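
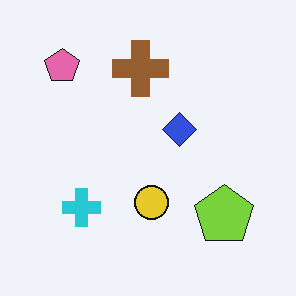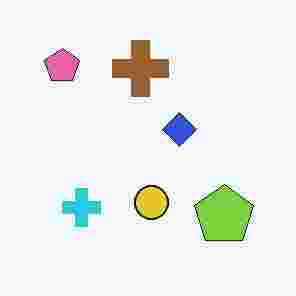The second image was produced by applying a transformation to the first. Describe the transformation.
It was degraded with heavy JPEG compression.

Blocky 8×8 compression artifacts appear around shape edges and the flat background shows ringing — characteristic JPEG degradation.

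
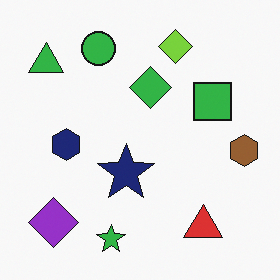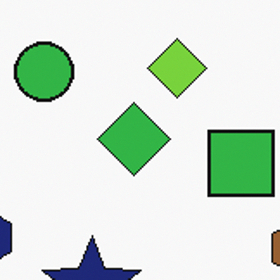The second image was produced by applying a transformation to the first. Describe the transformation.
The second image is the first cropped to a noticeably smaller region and rescaled.

The visible shapes are larger and the field of view is narrower; shapes near the original edges may be partly or wholly outside the frame — a crop-and-rescale.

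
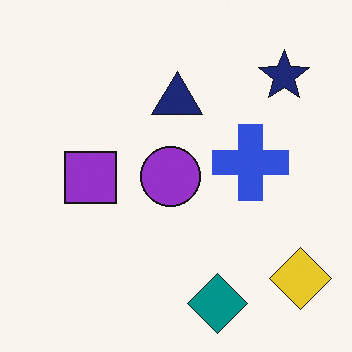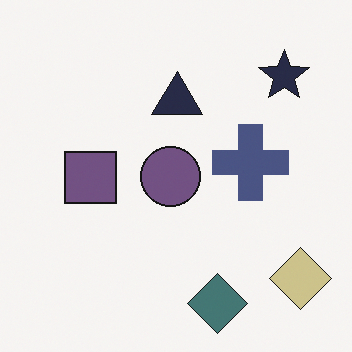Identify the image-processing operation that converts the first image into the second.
Made much more muted (saturation change).

All colors are more muted and greyish — a global saturation change.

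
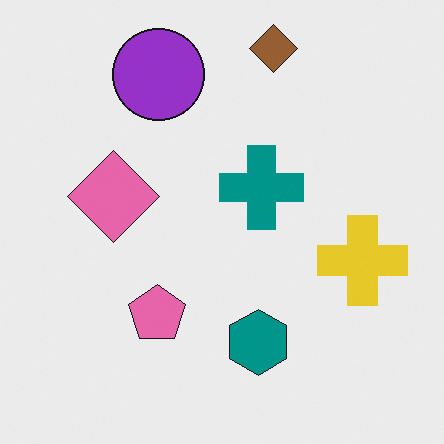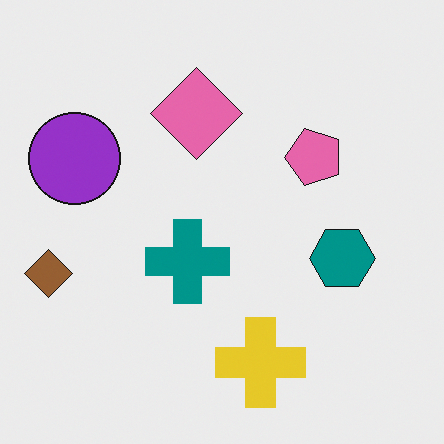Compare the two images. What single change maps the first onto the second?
The second image is the first transposed (reflected across the top-left ↔ bottom-right diagonal).

Shapes have swapped their row and column positions — what was in the top-right is now in the bottom-left — a diagonal reflection.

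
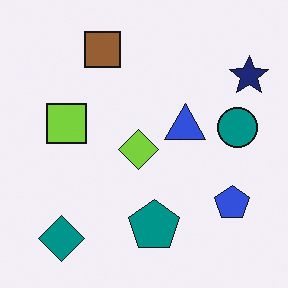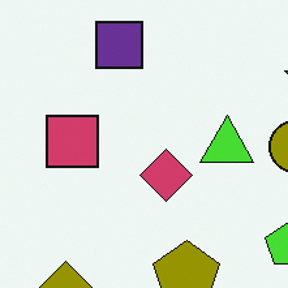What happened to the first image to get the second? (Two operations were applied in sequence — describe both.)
The second image is the first cropped slightly and scaled back up, then hue-shifted by a large amount.

The visible shapes are larger and the field of view is narrower; shapes near the original edges may be partly or wholly outside the frame — a crop-and-rescale. Every shape's color has rotated by the same amount around the hue wheel — a uniform hue shift.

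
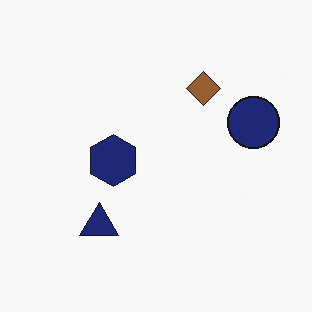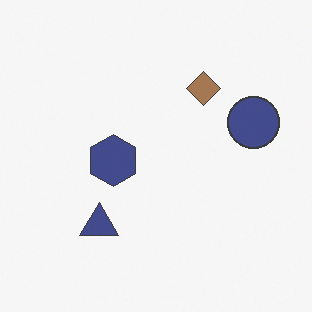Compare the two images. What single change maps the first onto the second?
Given slightly reduced contrast.

Tones are pushed toward mid-grey across the whole image — a global contrast change.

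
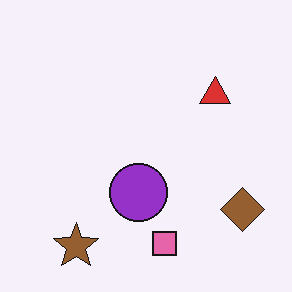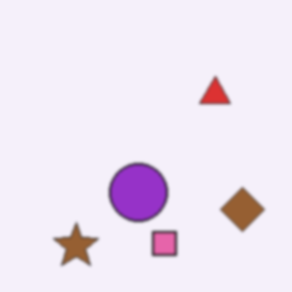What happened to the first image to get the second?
This is the original image given a subtle gaussian blur.

Shape edges and outlines are uniformly softened across the whole image.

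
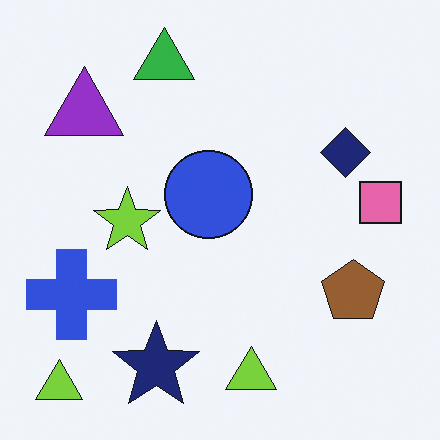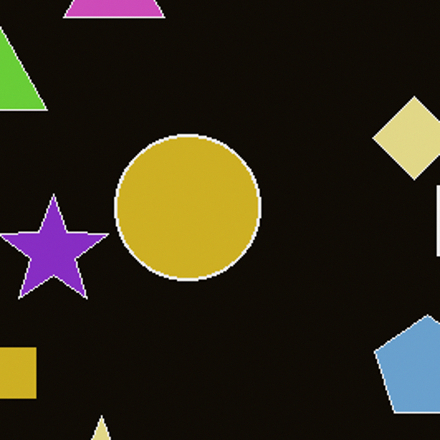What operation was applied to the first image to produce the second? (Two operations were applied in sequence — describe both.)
It was cropped to a noticeably smaller region and rescaled, then color-inverted (negative).

The visible shapes are larger and the field of view is narrower; shapes near the original edges may be partly or wholly outside the frame — a crop-and-rescale. The light background has become dark and every shape's color is its complement — a photographic negative.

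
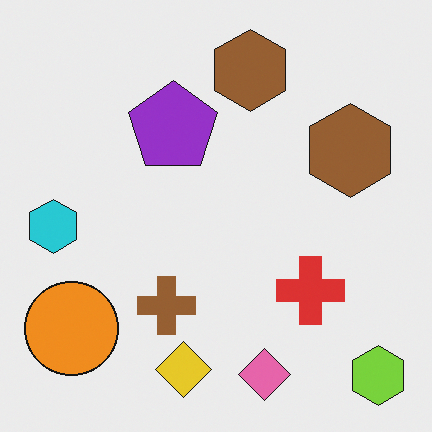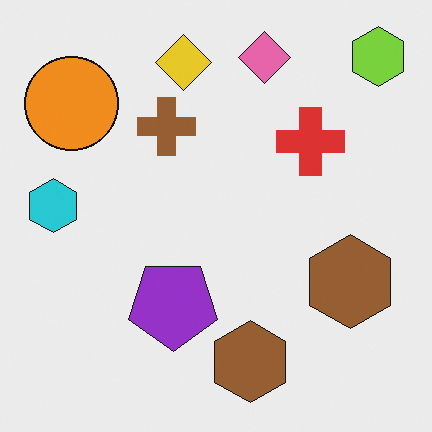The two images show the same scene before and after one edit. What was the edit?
It was flipped vertically (top ↔ bottom).

The lime hexagon is in the bottom-right of the first image and the top-right of the second — shapes on opposite sides of the horizontal midline have swapped in a mirror flip.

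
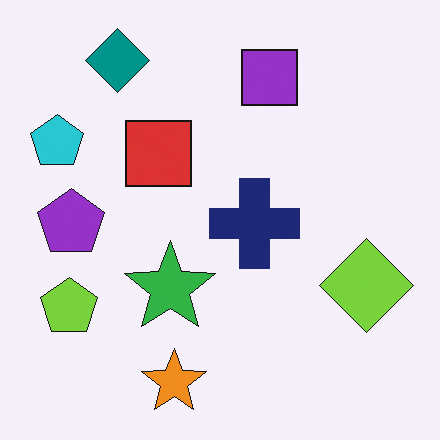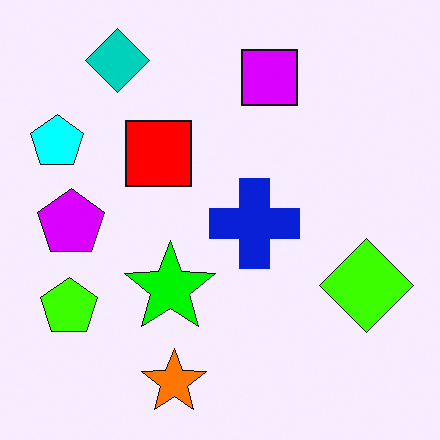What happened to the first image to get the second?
This is the original image heavily oversaturated.

All colors are more vivid — a global saturation change.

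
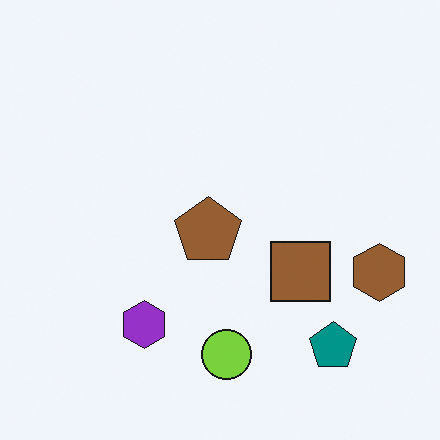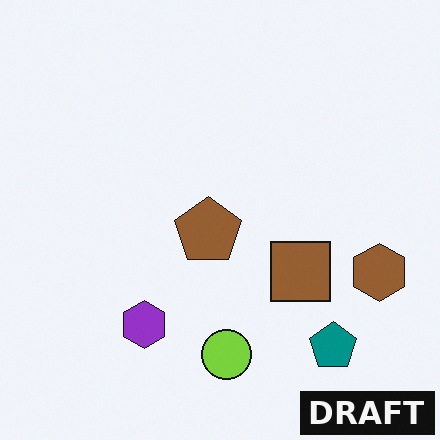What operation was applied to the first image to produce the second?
This is the original image watermarked with the text "DRAFT" in the lower-right corner.

A dark label reading "DRAFT" appears in the lower-right corner.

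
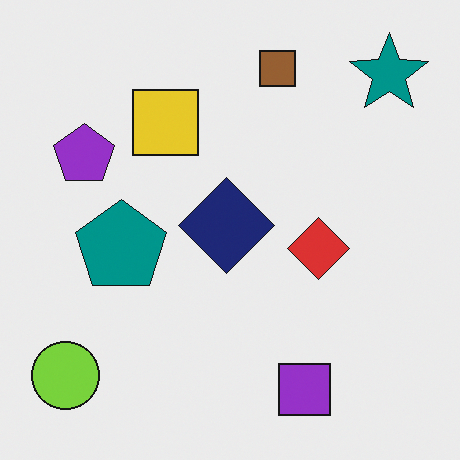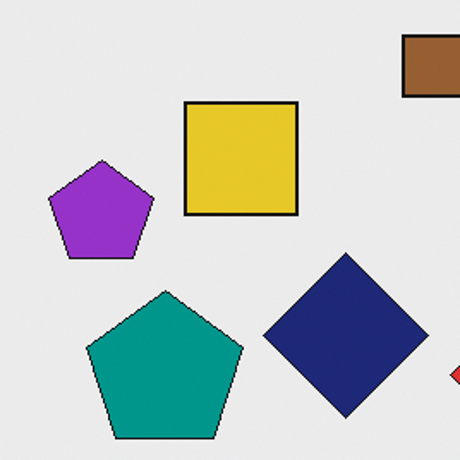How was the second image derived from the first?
It was cropped to a noticeably smaller region and rescaled.

The visible shapes are larger and the field of view is narrower; shapes near the original edges may be partly or wholly outside the frame — a crop-and-rescale.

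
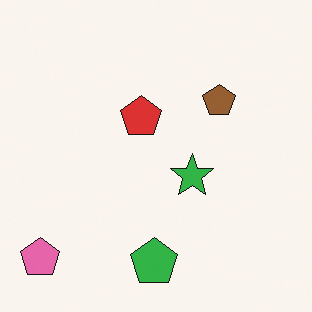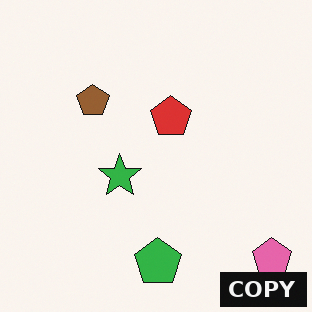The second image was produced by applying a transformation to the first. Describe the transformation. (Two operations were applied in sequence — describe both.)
Flipped horizontally (left ↔ right), then watermarked with the text "COPY" in the lower-right corner.

The pink pentagon is in the bottom-left of the first image and the bottom-right of the second — shapes on opposite sides of the vertical midline have swapped in a mirror flip. A dark label reading "COPY" appears in the lower-right corner.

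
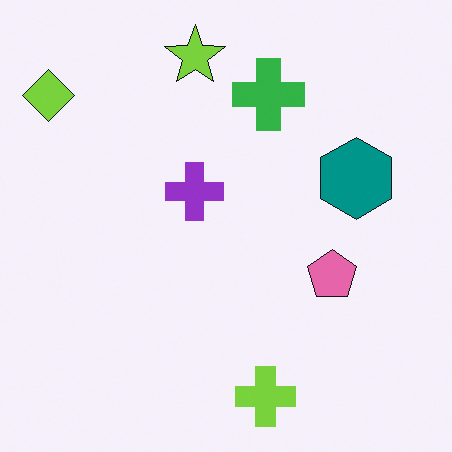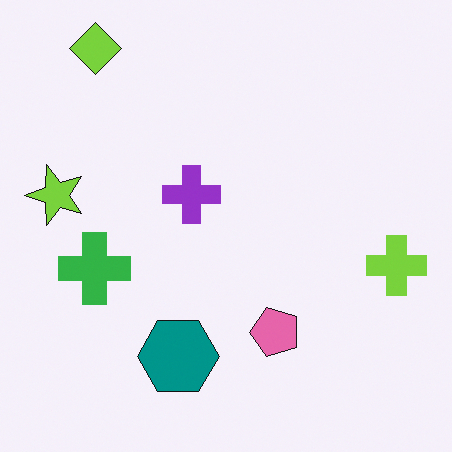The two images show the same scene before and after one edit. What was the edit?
It was transposed (reflected across the top-left ↔ bottom-right diagonal).

Shapes have swapped their row and column positions — what was in the top-right is now in the bottom-left — a diagonal reflection.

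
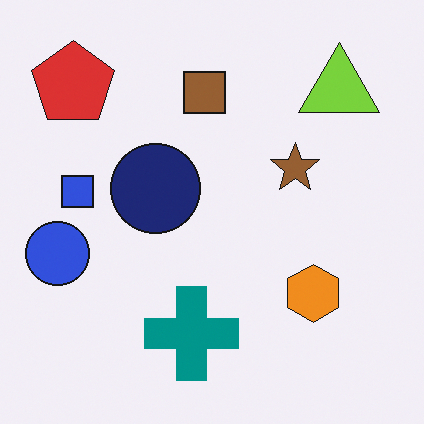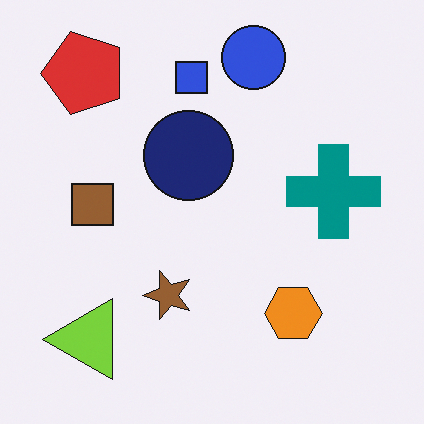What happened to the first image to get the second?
The transformation is: transposed (reflected across the top-left ↔ bottom-right diagonal).

Shapes have swapped their row and column positions — what was in the top-right is now in the bottom-left — a diagonal reflection.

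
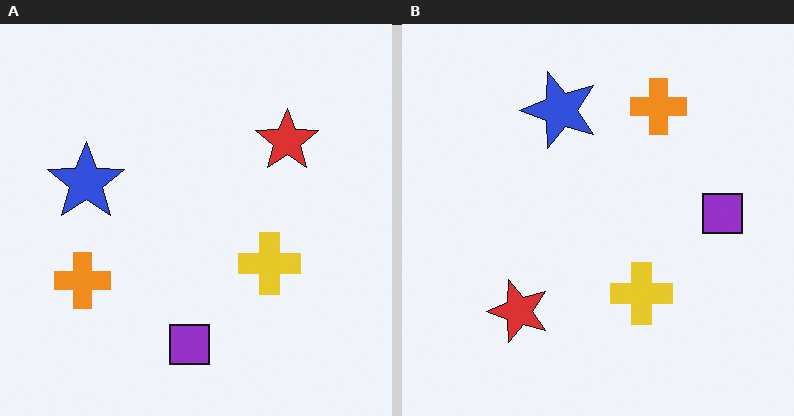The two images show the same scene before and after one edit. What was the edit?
Transposed (reflected across the top-left ↔ bottom-right diagonal).

Shapes have swapped their row and column positions — what was in the top-right is now in the bottom-left — a diagonal reflection.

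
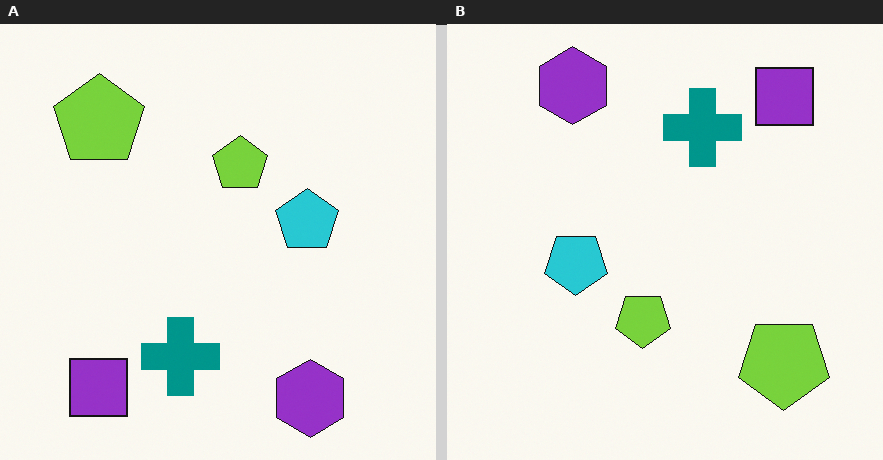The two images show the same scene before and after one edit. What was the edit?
The right (B) image is the left (A) rotated 180°.

The purple square sits in the bottom-left of the left (A) image and the top-right of the right (B) — consistent with a whole-image 180° rotation.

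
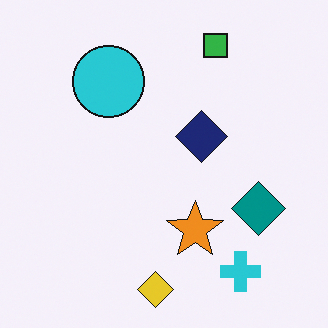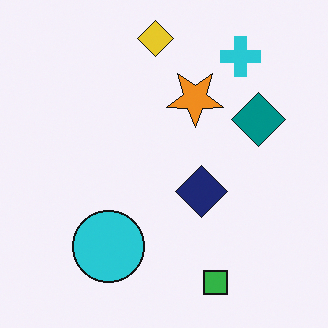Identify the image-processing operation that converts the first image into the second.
The second image is the first flipped vertically (top ↔ bottom).

The yellow diamond is in the bottom of the first image and the top of the second — shapes on opposite sides of the horizontal midline have swapped in a mirror flip.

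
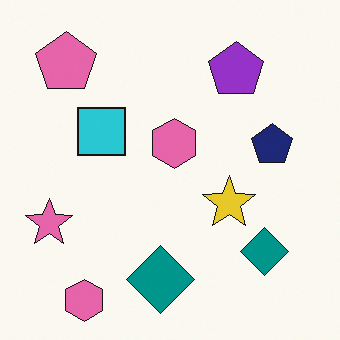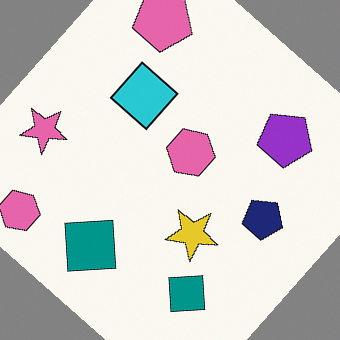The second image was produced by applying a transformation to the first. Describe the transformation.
The image was rotated clockwise by a large amount — several tens of degrees.

Every shape is tilted by the same angle and the image corners show triangular fill wedges — a whole-image rotation by a non-right angle.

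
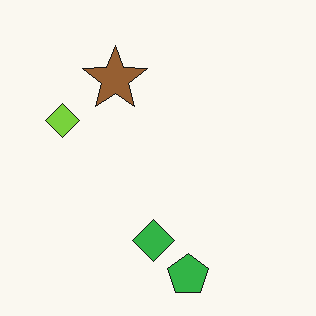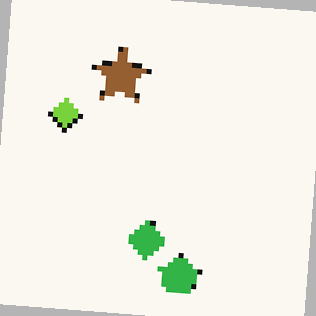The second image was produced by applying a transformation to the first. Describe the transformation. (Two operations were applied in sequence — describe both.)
This is the original image mildly pixelated, then rotated clockwise by a few degrees.

Shapes are reduced to large square blocks; fine edges and outlines are lost — a downscale-then-upscale (mosaic) effect. Every shape is tilted by the same angle and the image corners show triangular fill wedges — a whole-image rotation by a non-right angle.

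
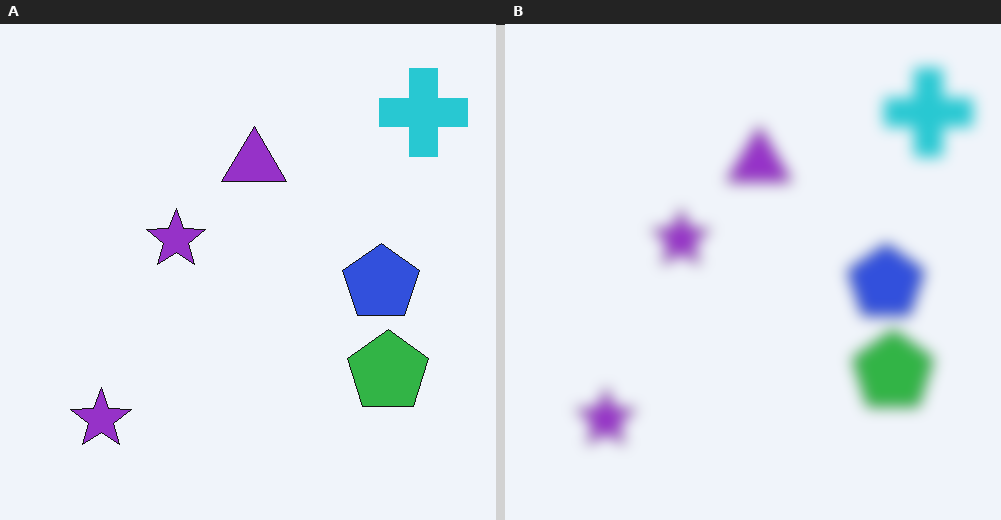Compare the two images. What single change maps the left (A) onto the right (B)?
It was strongly gaussian-blurred.

Shape edges and outlines are uniformly softened across the whole image.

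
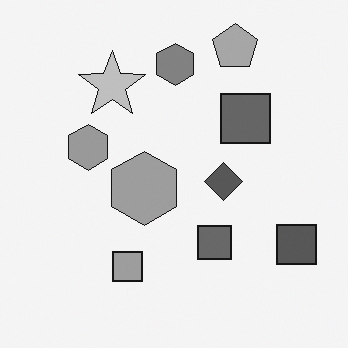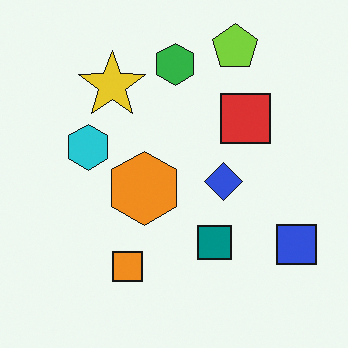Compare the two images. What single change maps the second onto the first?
The first image is the second converted to grayscale.

All color is removed — every shape is now a shade of grey.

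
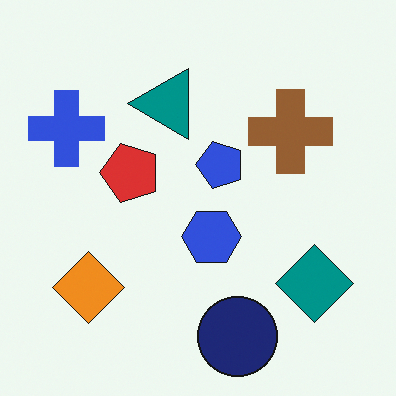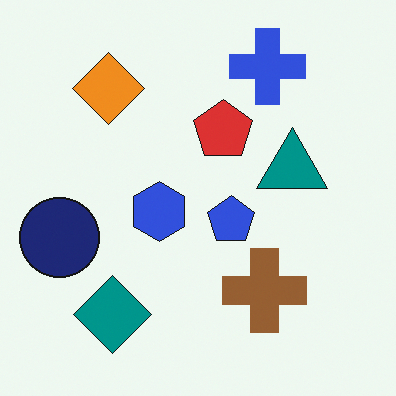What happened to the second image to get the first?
It was rotated 90° counter-clockwise.

The blue cross sits in the top-right of the second image and the top-left of the first — consistent with a whole-image 90° counter-clockwise rotation.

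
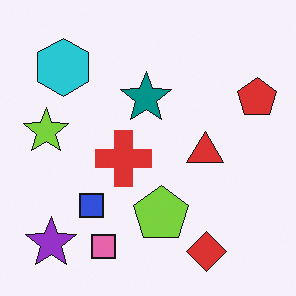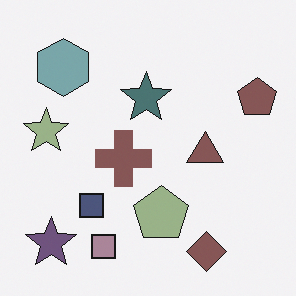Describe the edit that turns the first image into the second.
The transformation is: made much more muted (saturation change).

All colors are more muted and greyish — a global saturation change.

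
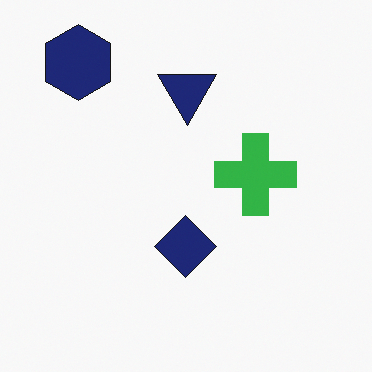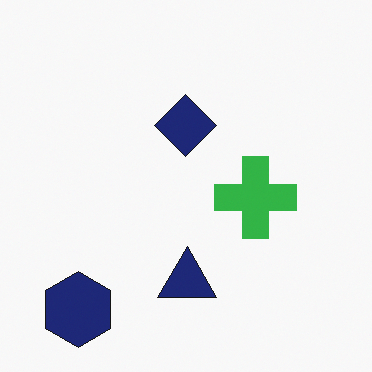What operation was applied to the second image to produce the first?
The transformation is: flipped vertically (top ↔ bottom).

The navy hexagon is in the bottom-left of the second image and the top-left of the first — shapes on opposite sides of the horizontal midline have swapped in a mirror flip.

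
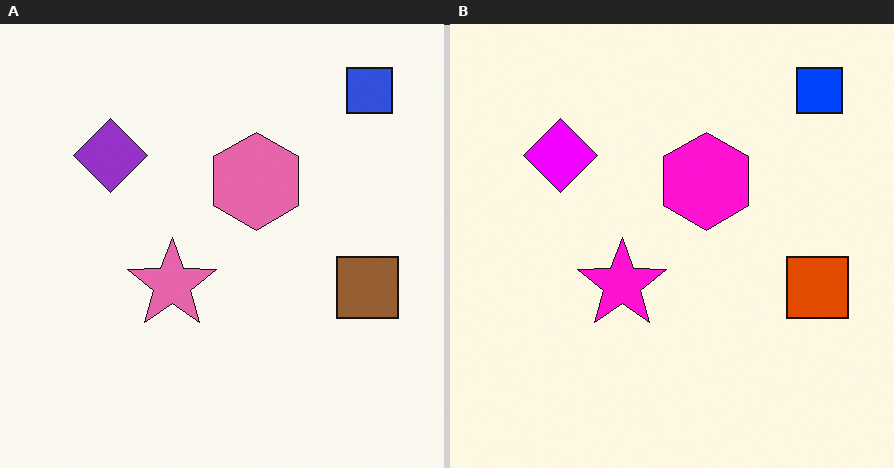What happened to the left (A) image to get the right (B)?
Made much more vivid (saturation change).

All colors are more vivid — a global saturation change.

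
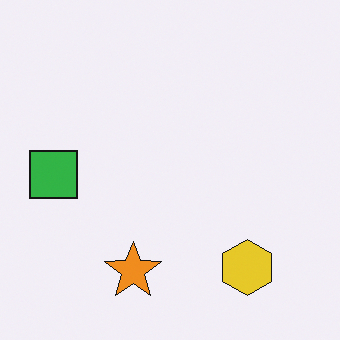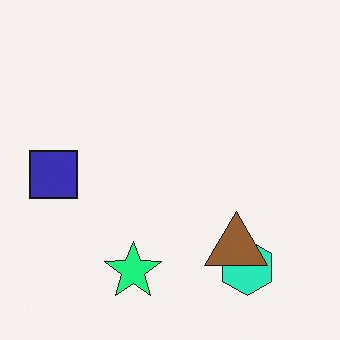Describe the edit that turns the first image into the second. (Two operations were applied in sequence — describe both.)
Hue-shifted noticeably, then overlaid with an additional brown triangle.

Every shape's color has rotated by the same amount around the hue wheel — a uniform hue shift. A brown triangle appears in the second image that is absent from the first.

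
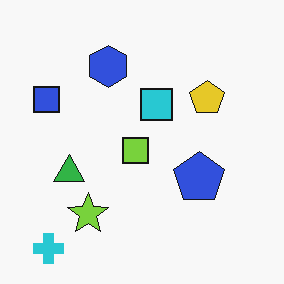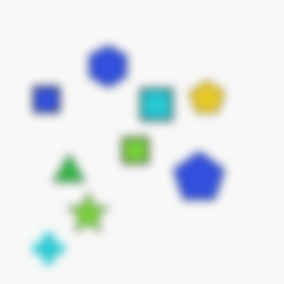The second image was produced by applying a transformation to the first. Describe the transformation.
The image was noticeably gaussian-blurred.

Shape edges and outlines are uniformly softened across the whole image.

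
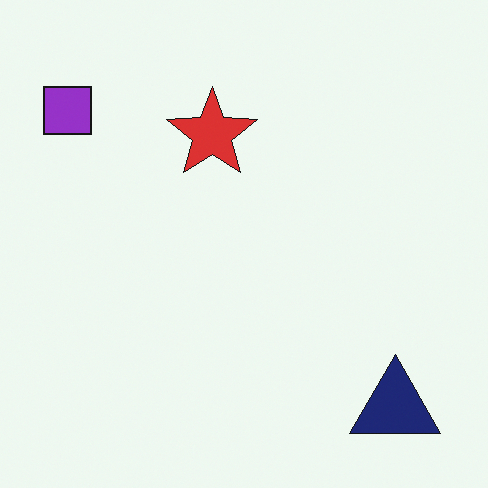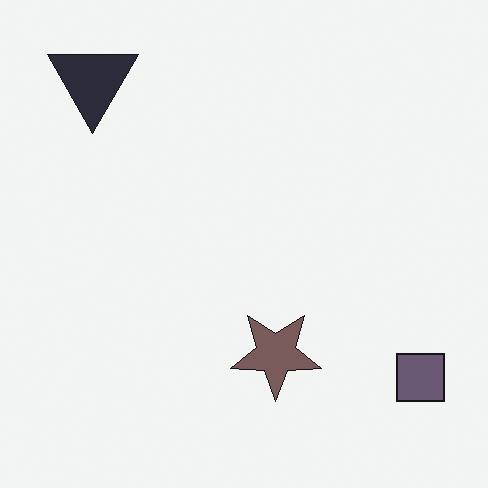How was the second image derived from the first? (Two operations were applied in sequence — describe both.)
The transformation is: made much more muted (saturation change), then rotated 180°.

All colors are more muted and greyish — a global saturation change. The navy triangle sits in the bottom-right of the first image and the top-left of the second — consistent with a whole-image 180° rotation.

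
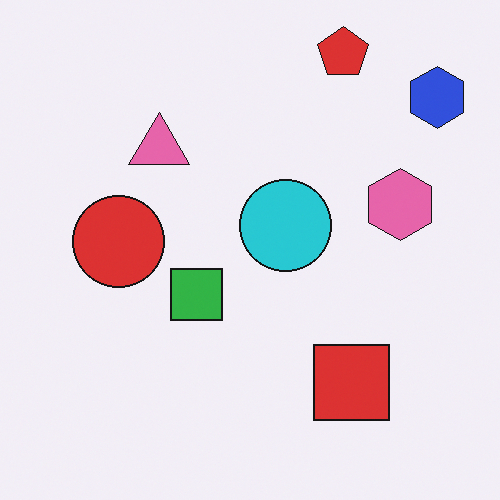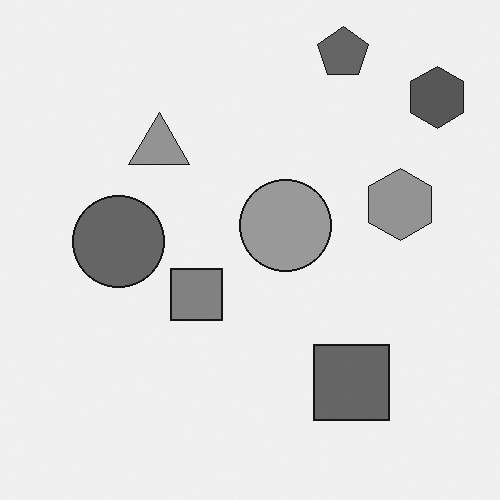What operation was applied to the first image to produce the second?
The second image is the first converted to grayscale.

All color is removed — every shape is now a shade of grey.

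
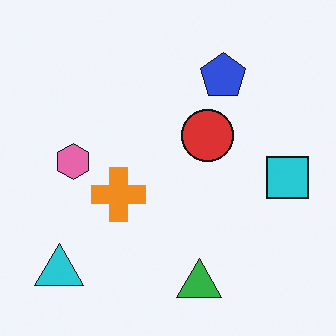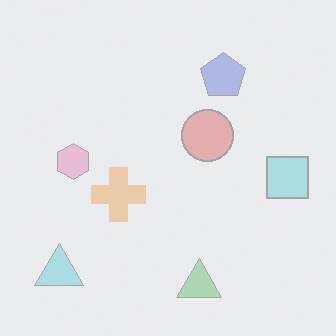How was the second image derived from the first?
It was given much lower contrast.

Tones are pushed toward mid-grey across the whole image — a global contrast change.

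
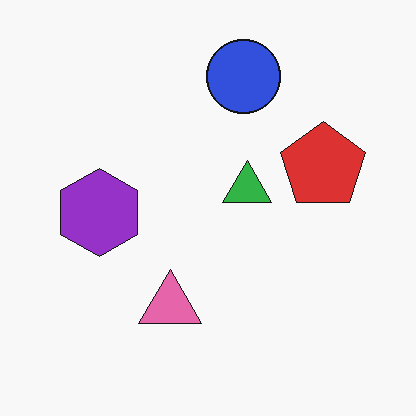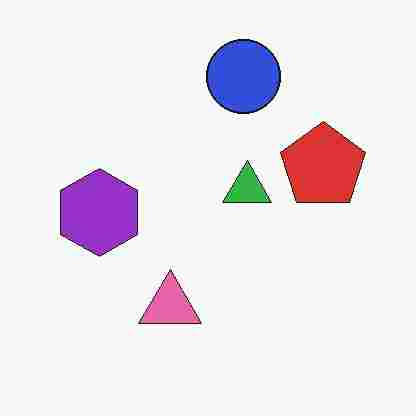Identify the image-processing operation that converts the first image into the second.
The image was degraded with heavy JPEG compression.

Blocky 8×8 compression artifacts appear around shape edges and the flat background shows ringing — characteristic JPEG degradation.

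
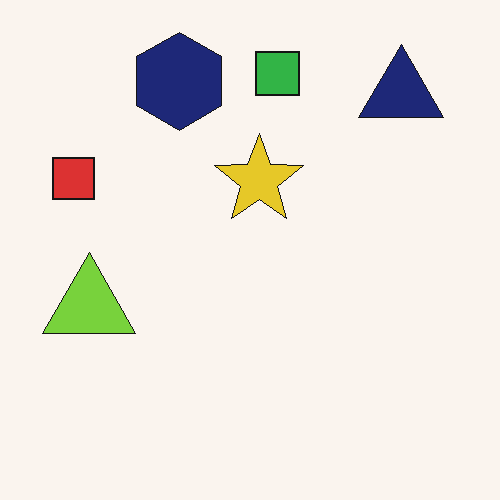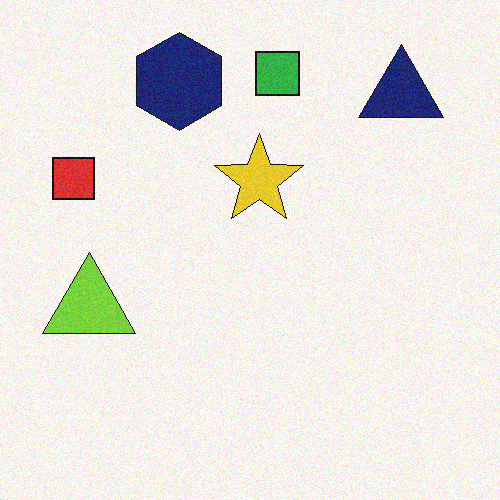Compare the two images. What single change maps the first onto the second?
This is the original image degraded with a light layer of grain.

Random speckle covers the whole image, including the flat background.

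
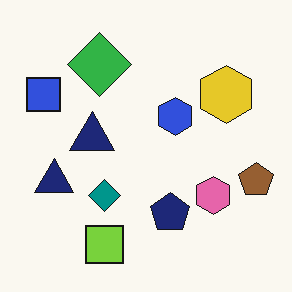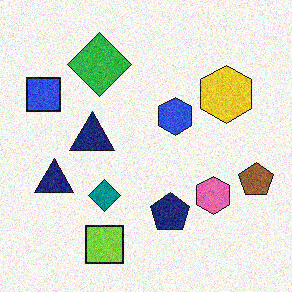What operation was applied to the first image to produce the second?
Degraded with visible gaussian noise.

Random speckle covers the whole image, including the flat background.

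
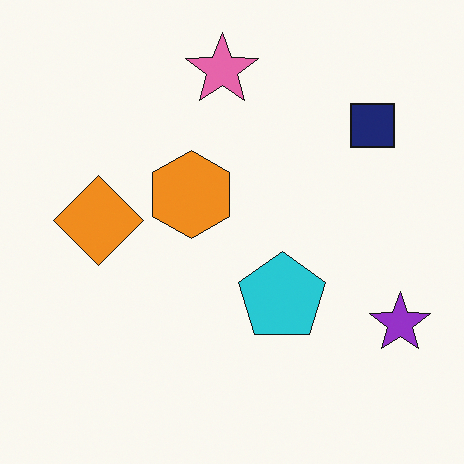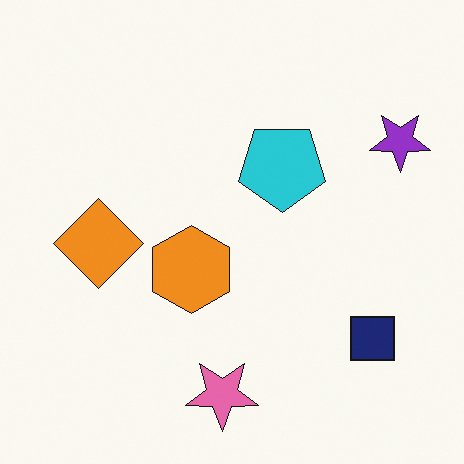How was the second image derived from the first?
The image was flipped vertically (top ↔ bottom).

The pink star is in the top of the first image and the bottom of the second — shapes on opposite sides of the horizontal midline have swapped in a mirror flip.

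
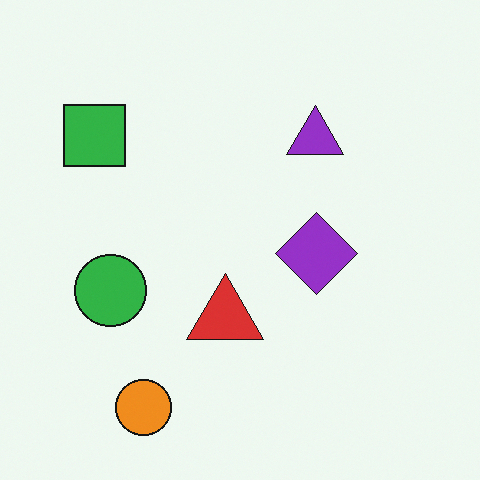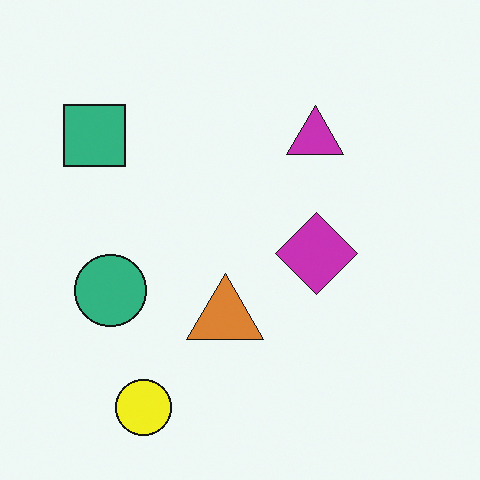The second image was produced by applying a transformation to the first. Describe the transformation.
It was hue-shifted slightly.

Every shape's color has rotated by the same amount around the hue wheel — a uniform hue shift.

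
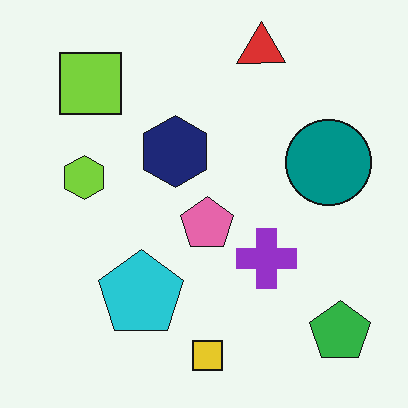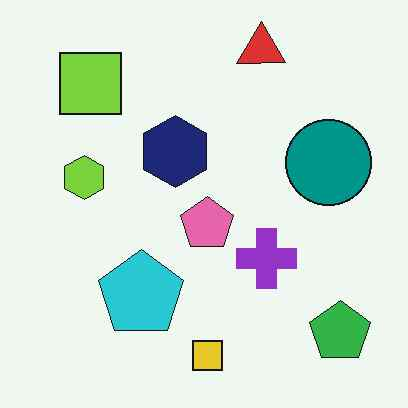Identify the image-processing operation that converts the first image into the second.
The image was given moderate JPEG compression.

Blocky 8×8 compression artifacts appear around shape edges and the flat background shows ringing — characteristic JPEG degradation.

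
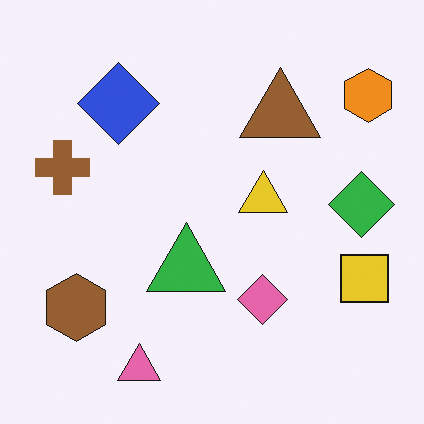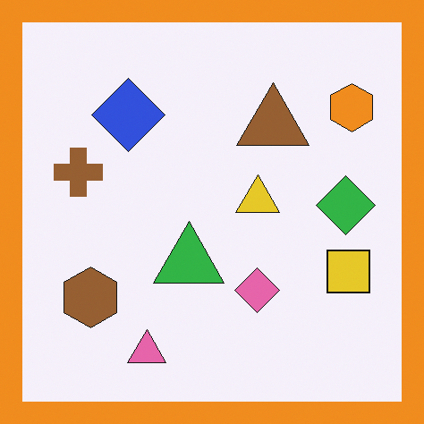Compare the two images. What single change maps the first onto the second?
The transformation is: framed with a orange border.

A solid orange frame runs around the edge of the second image, with the content slightly shrunk inside it.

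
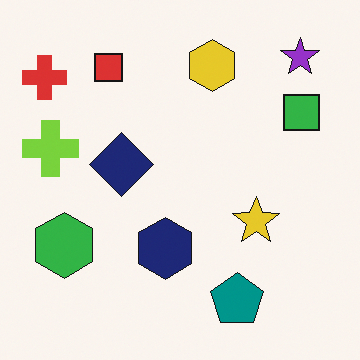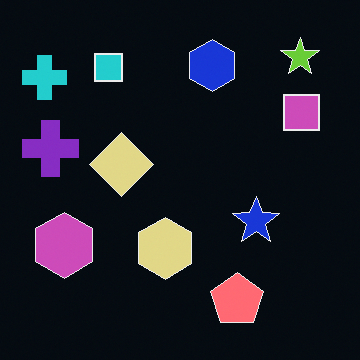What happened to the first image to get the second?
The transformation is: color-inverted (negative).

The light background has become dark and every shape's color is its complement — a photographic negative.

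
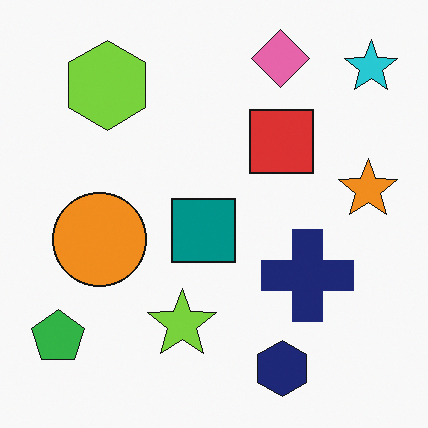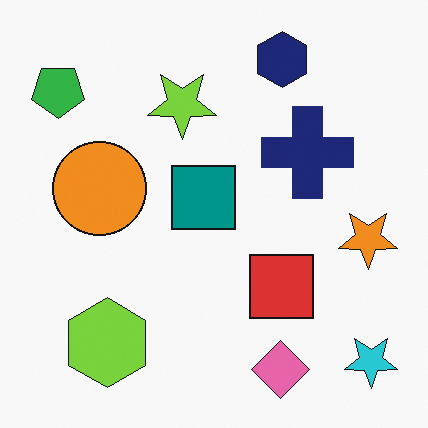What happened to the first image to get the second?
It was flipped vertically (top ↔ bottom).

The pink diamond is in the top of the first image and the bottom of the second — shapes on opposite sides of the horizontal midline have swapped in a mirror flip.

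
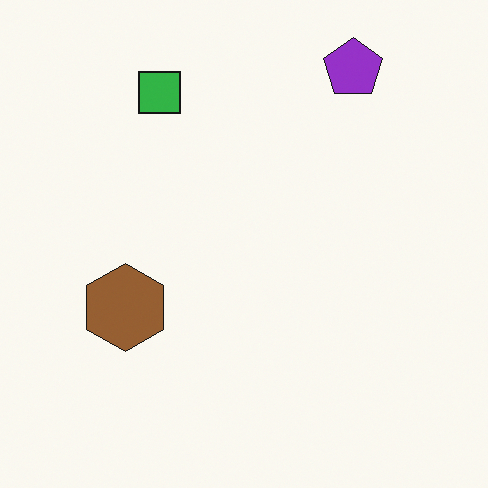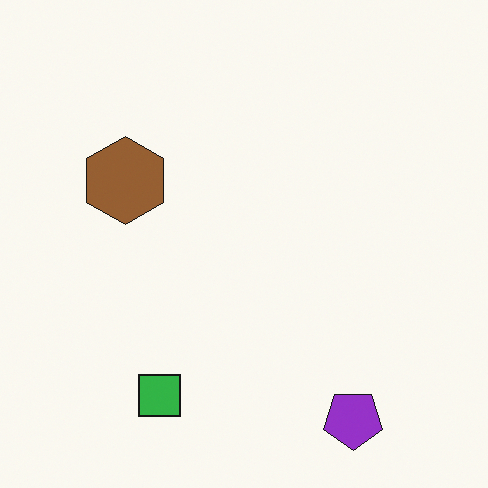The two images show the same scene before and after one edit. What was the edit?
Flipped vertically (top ↔ bottom).

The purple pentagon is in the top-right of the first image and the bottom-right of the second — shapes on opposite sides of the horizontal midline have swapped in a mirror flip.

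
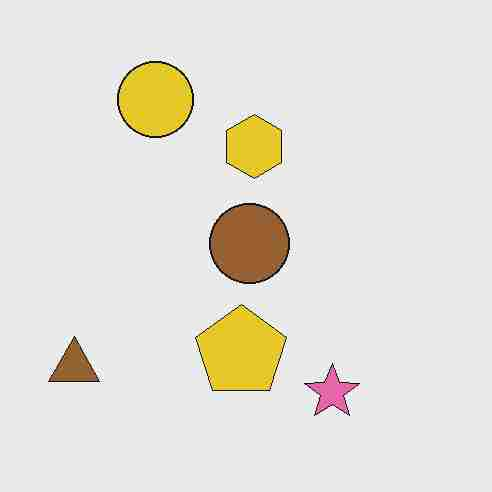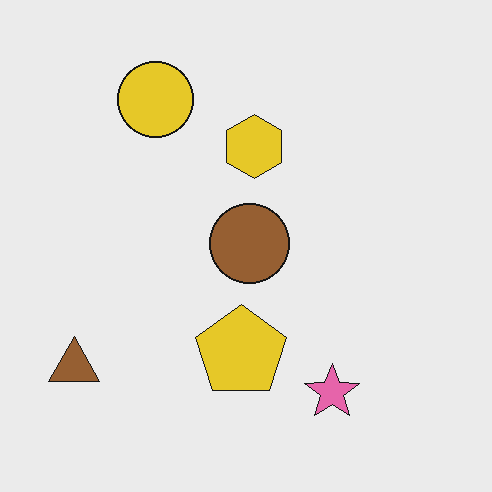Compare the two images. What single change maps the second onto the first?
It was degraded with heavy JPEG compression.

Blocky 8×8 compression artifacts appear around shape edges and the flat background shows ringing — characteristic JPEG degradation.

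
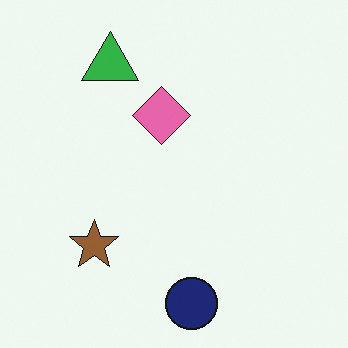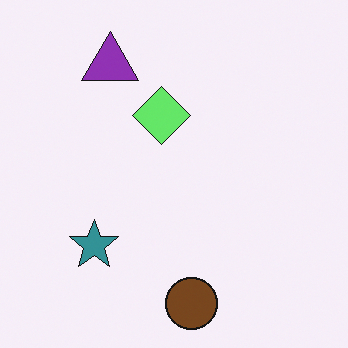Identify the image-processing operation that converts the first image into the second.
This is the original image hue-shifted noticeably.

Every shape's color has rotated by the same amount around the hue wheel — a uniform hue shift.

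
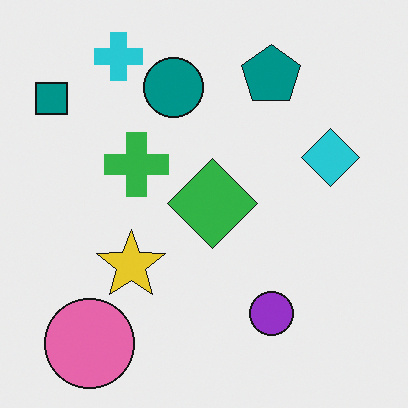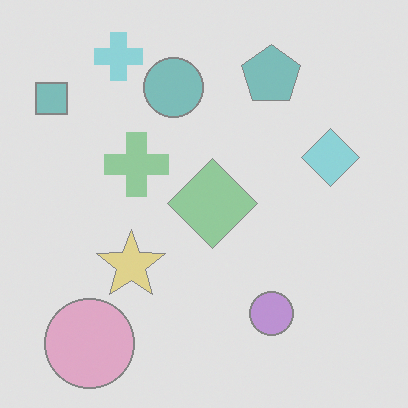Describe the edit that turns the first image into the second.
It was washed out (contrast reduced).

Tones are pushed toward mid-grey across the whole image — a global contrast change.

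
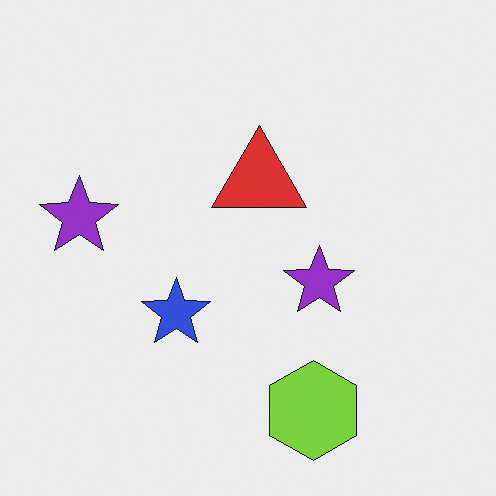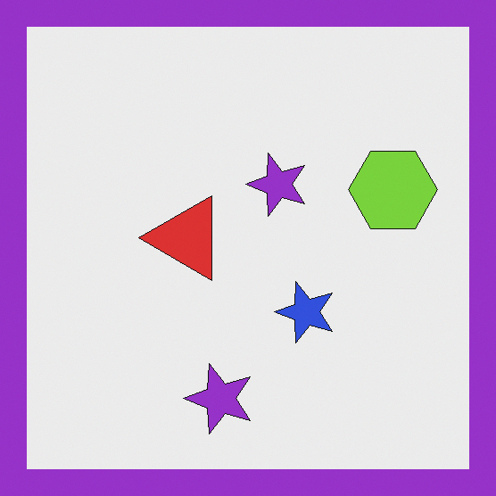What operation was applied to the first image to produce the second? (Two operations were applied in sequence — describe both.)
Rotated 90° counter-clockwise, then framed with a purple border.

The lime hexagon sits in the bottom of the first image and the right of the second — consistent with a whole-image 90° counter-clockwise rotation. A solid purple frame runs around the edge of the second image, with the content slightly shrunk inside it.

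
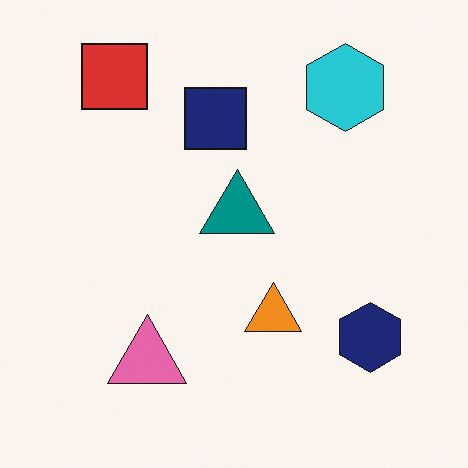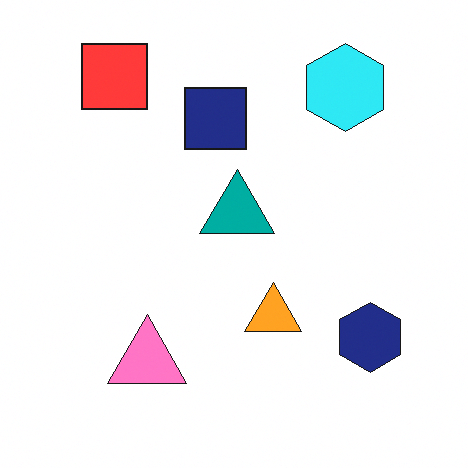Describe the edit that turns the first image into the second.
Brightened a little.

Every pixel — background and shapes alike — is uniformly brightened.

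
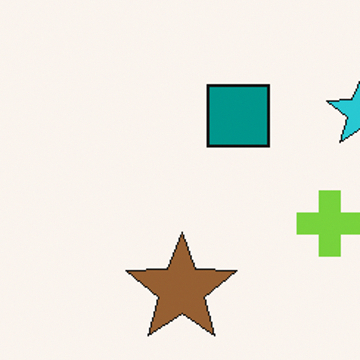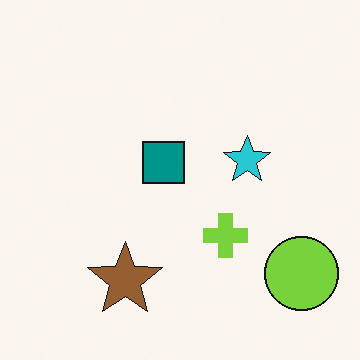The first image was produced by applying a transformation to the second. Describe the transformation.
The image was cropped slightly and scaled back up.

The visible shapes are larger and the field of view is narrower; shapes near the original edges may be partly or wholly outside the frame — a crop-and-rescale.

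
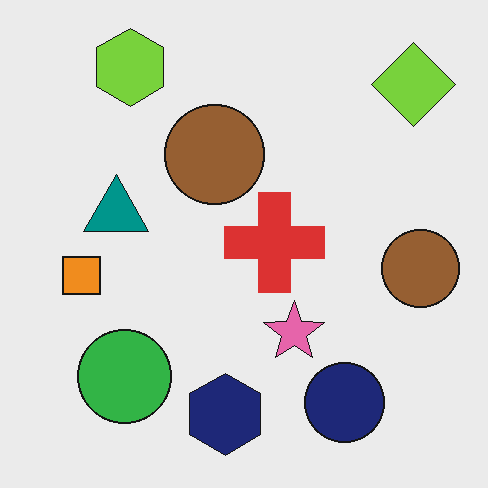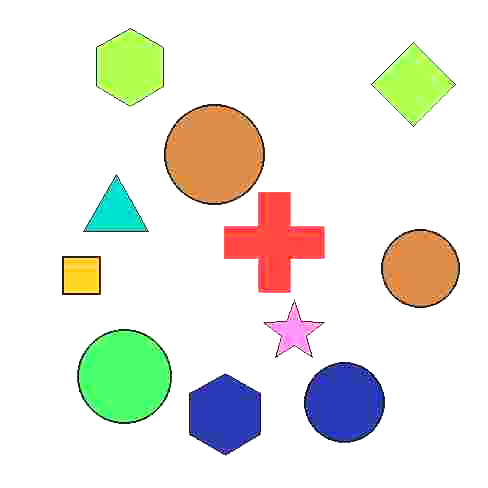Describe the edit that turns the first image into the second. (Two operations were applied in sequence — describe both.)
The transformation is: degraded with heavy JPEG compression, then noticeably brightened.

Blocky 8×8 compression artifacts appear around shape edges and the flat background shows ringing — characteristic JPEG degradation. Every pixel — background and shapes alike — is uniformly brightened.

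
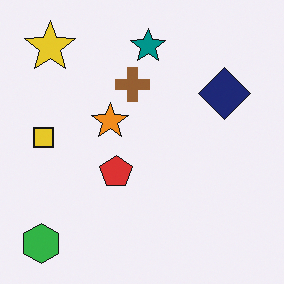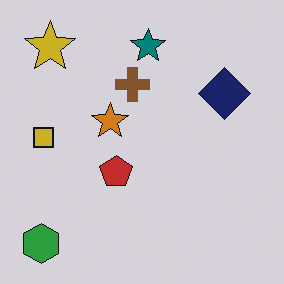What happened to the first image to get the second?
This is the original image darkened a little.

Every pixel — background and shapes alike — is uniformly darkened.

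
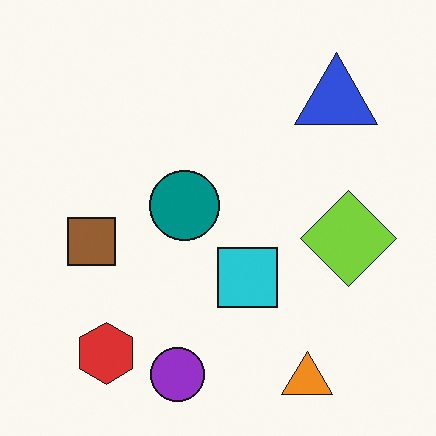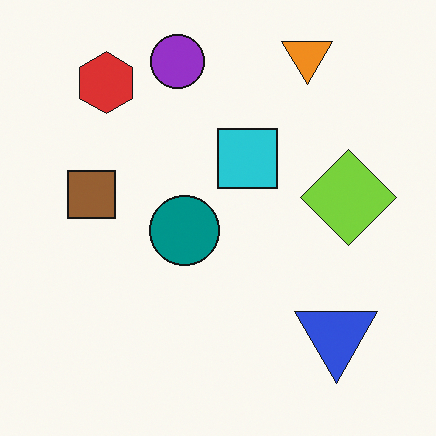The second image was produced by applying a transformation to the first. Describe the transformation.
The image was flipped vertically (top ↔ bottom).

The orange triangle is in the bottom-right of the first image and the top-right of the second — shapes on opposite sides of the horizontal midline have swapped in a mirror flip.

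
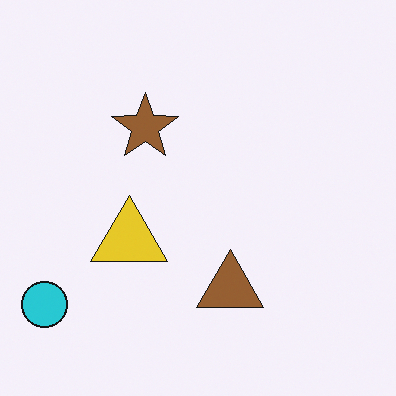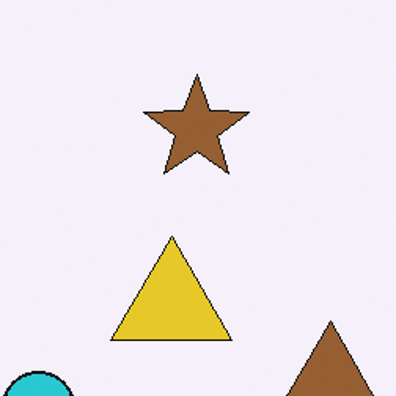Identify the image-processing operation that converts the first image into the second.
The image was cropped to a modestly smaller region and rescaled.

The visible shapes are larger and the field of view is narrower; shapes near the original edges may be partly or wholly outside the frame — a crop-and-rescale.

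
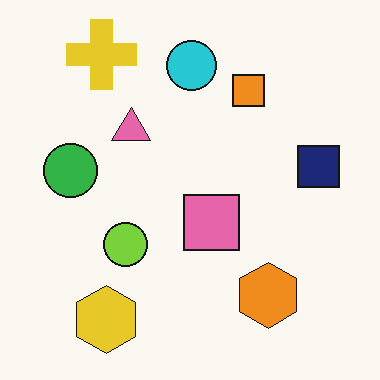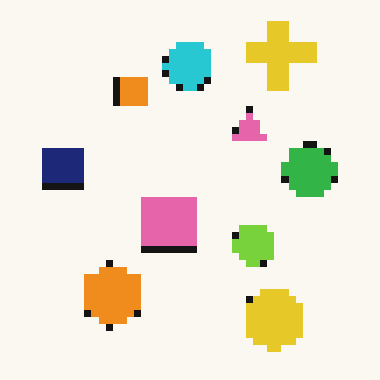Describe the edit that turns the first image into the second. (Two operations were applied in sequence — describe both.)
Flipped horizontally (left ↔ right), then moderately pixelated.

The navy square is in the right of the first image and the left of the second — shapes on opposite sides of the vertical midline have swapped in a mirror flip. Shapes are reduced to large square blocks; fine edges and outlines are lost — a downscale-then-upscale (mosaic) effect.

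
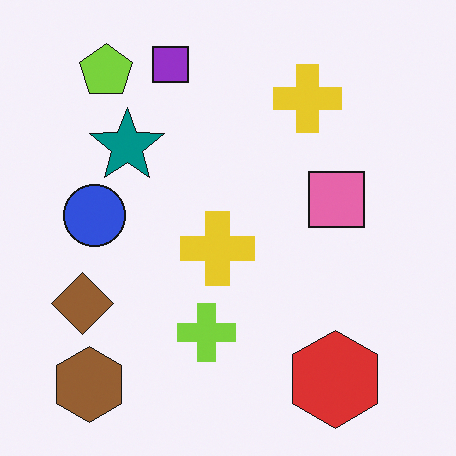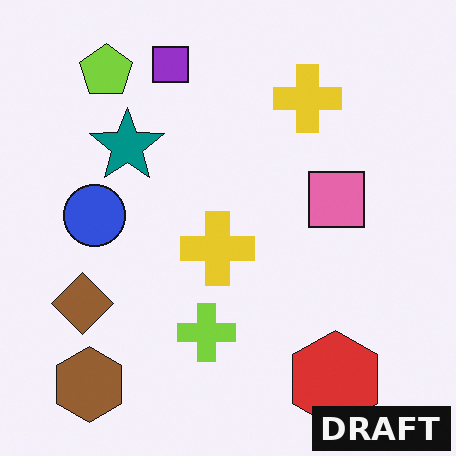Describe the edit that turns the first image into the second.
This is the original image watermarked with the text "DRAFT" in the lower-right corner.

A dark label reading "DRAFT" appears in the lower-right corner.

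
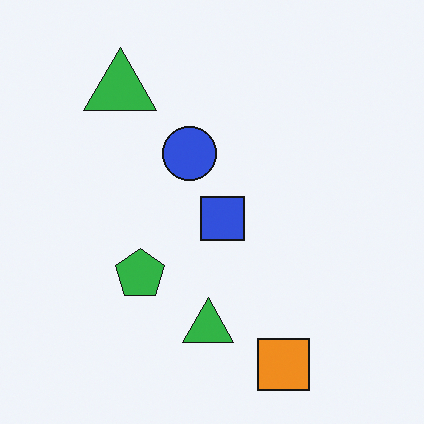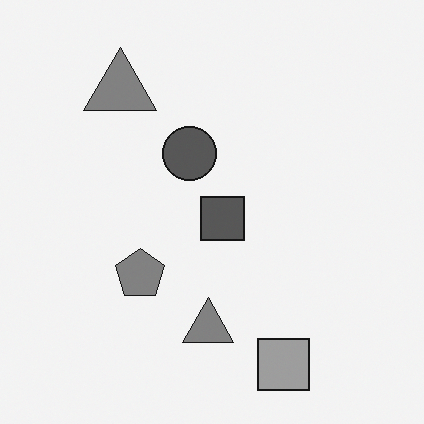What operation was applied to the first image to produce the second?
The second image is the first converted to grayscale.

All color is removed — every shape is now a shade of grey.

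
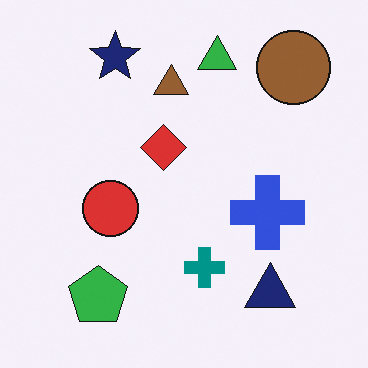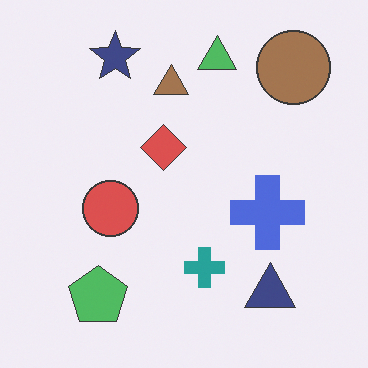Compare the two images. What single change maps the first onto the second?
It was given slightly reduced contrast.

Tones are pushed toward mid-grey across the whole image — a global contrast change.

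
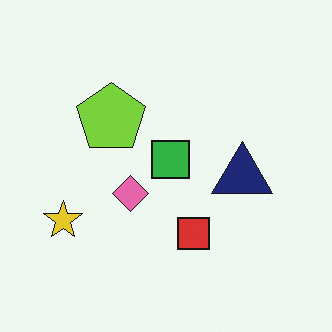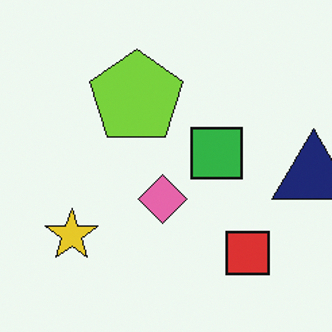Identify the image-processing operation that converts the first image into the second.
The image was cropped to a modestly smaller region and rescaled.

The visible shapes are larger and the field of view is narrower; shapes near the original edges may be partly or wholly outside the frame — a crop-and-rescale.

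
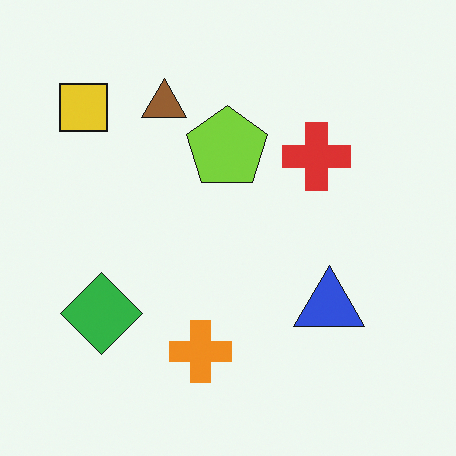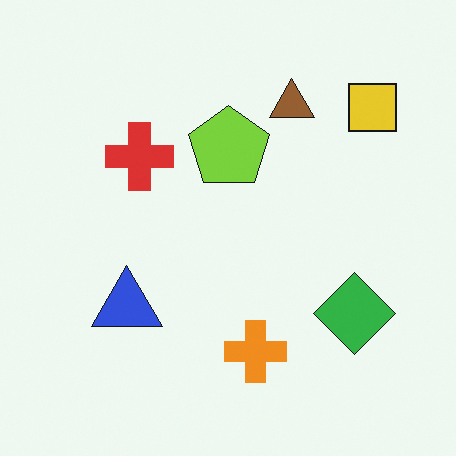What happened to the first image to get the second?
This is the original image flipped horizontally (left ↔ right).

The yellow square is in the top-left of the first image and the top-right of the second — shapes on opposite sides of the vertical midline have swapped in a mirror flip.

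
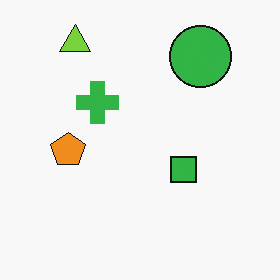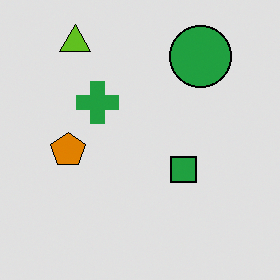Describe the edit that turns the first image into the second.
Moderately posterized.

Each flat color has snapped to a coarser quantized level — most visibly, the near-white background has dropped to a flat grey.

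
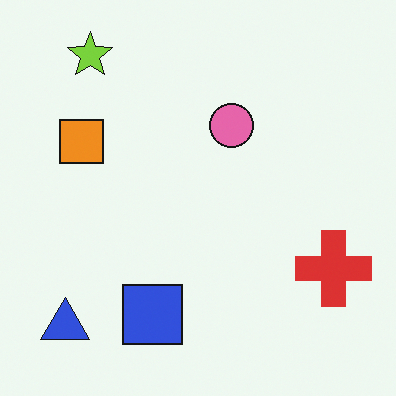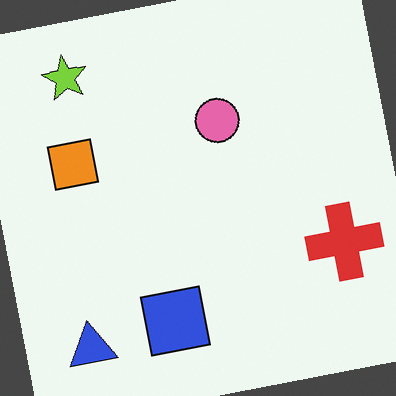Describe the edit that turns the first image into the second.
Rotated counter-clockwise by a few degrees.

Every shape is tilted by the same angle and the image corners show triangular fill wedges — a whole-image rotation by a non-right angle.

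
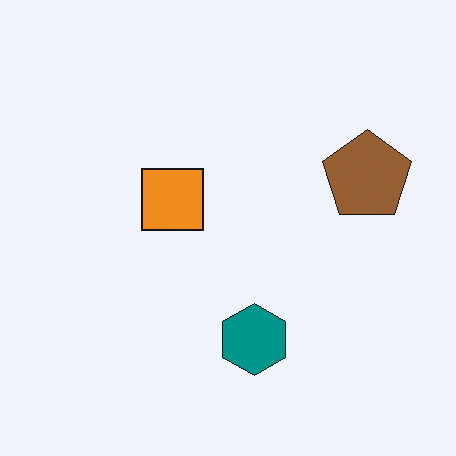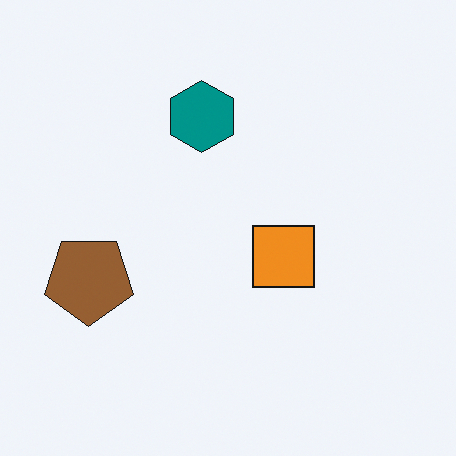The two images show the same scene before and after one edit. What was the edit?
This is the original image rotated 180°.

The brown pentagon sits in the right of the first image and the left of the second — consistent with a whole-image 180° rotation.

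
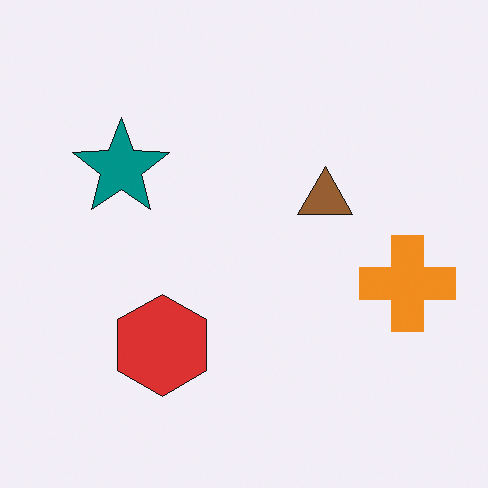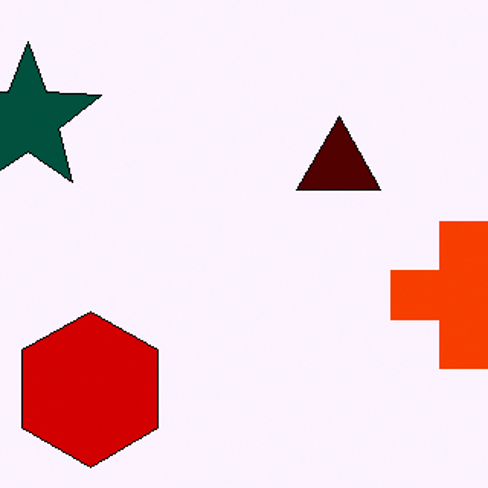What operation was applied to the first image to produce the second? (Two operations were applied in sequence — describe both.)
The second image is the first given much higher contrast, then cropped slightly and scaled back up.

Tones are pushed away from mid-grey across the whole image — a global contrast change. The visible shapes are larger and the field of view is narrower; shapes near the original edges may be partly or wholly outside the frame — a crop-and-rescale.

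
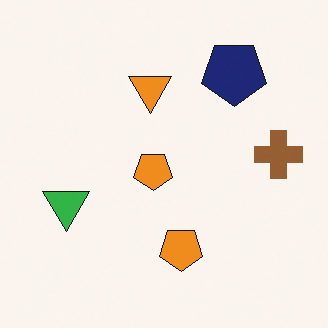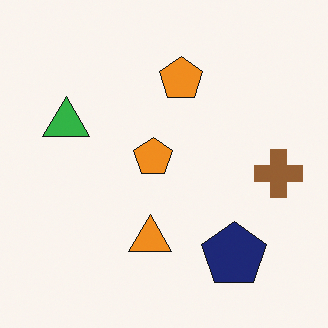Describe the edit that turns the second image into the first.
The image was flipped vertically (top ↔ bottom).

The navy pentagon is in the bottom-right of the second image and the top-right of the first — shapes on opposite sides of the horizontal midline have swapped in a mirror flip.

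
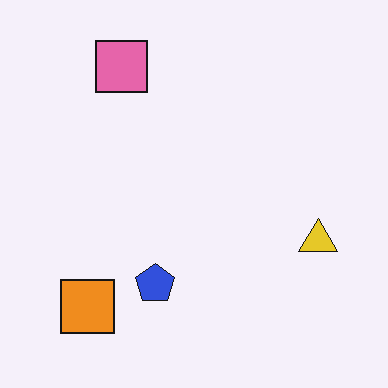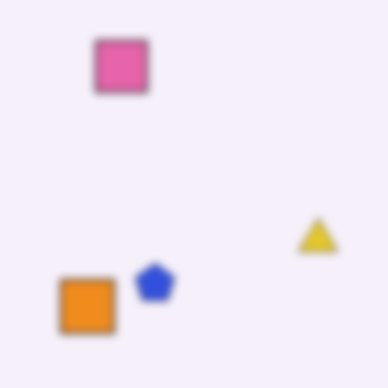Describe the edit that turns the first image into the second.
It was noticeably gaussian-blurred.

Shape edges and outlines are uniformly softened across the whole image.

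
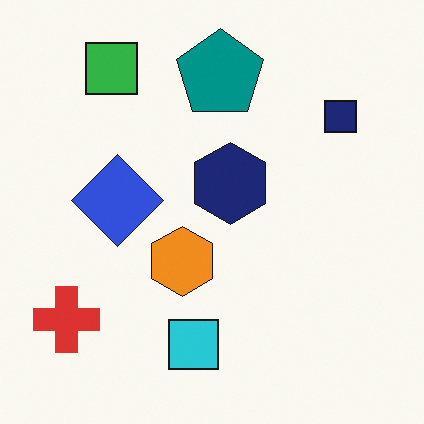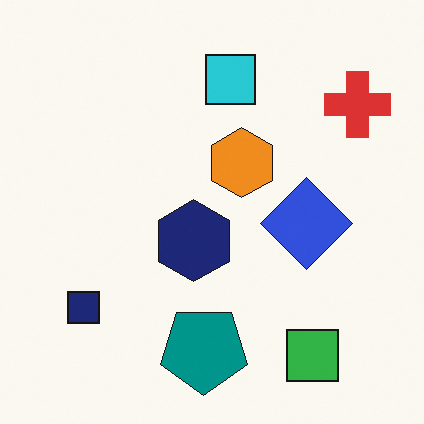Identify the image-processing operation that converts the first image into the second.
The second image is the first rotated 180°.

The red cross sits in the bottom-left of the first image and the top-right of the second — consistent with a whole-image 180° rotation.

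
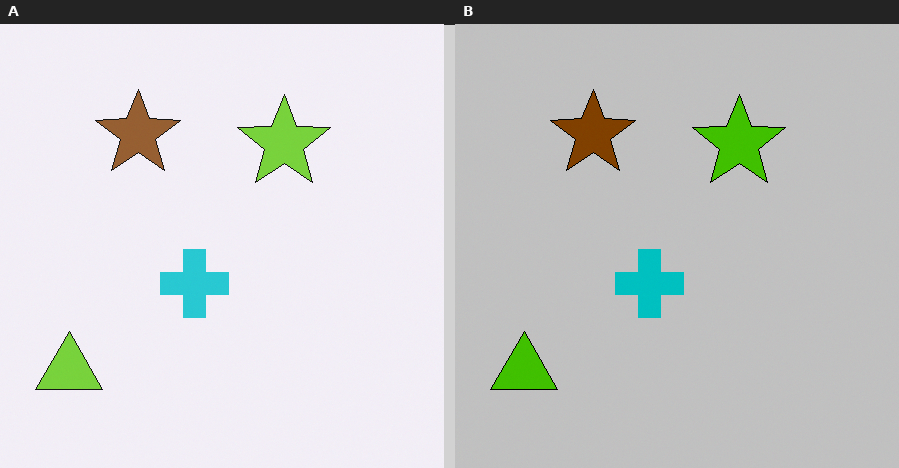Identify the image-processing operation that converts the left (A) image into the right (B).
The right (B) image is the left (A) aggressively posterized.

Each flat color has snapped to a coarser quantized level — most visibly, the near-white background has dropped to a flat grey.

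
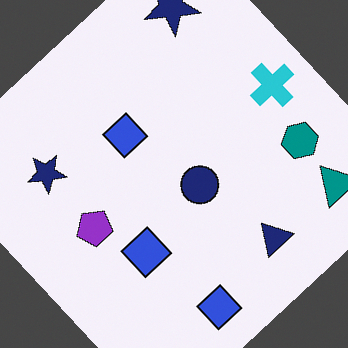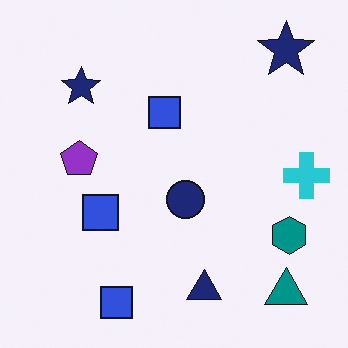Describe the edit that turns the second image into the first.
The transformation is: rotated counter-clockwise by a large amount — several tens of degrees.

Every shape is tilted by the same angle and the image corners show triangular fill wedges — a whole-image rotation by a non-right angle.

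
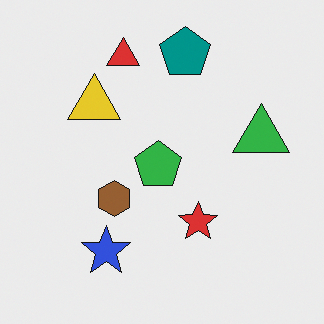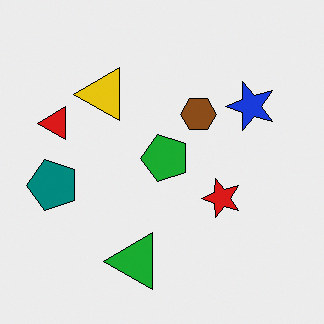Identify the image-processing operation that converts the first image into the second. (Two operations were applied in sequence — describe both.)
The second image is the first given slightly increased contrast, then transposed (reflected across the top-left ↔ bottom-right diagonal).

Tones are pushed away from mid-grey across the whole image — a global contrast change. Shapes have swapped their row and column positions — what was in the top-right is now in the bottom-left — a diagonal reflection.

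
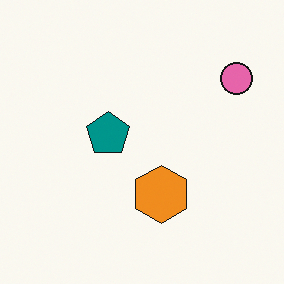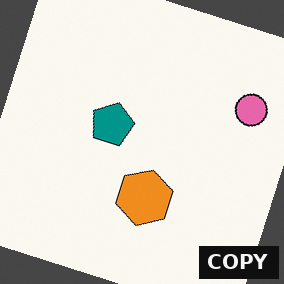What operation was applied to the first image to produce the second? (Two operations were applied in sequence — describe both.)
This is the original image rotated clockwise by a moderate amount, then watermarked with the text "COPY" in the lower-right corner.

Every shape is tilted by the same angle and the image corners show triangular fill wedges — a whole-image rotation by a non-right angle. A dark label reading "COPY" appears in the lower-right corner.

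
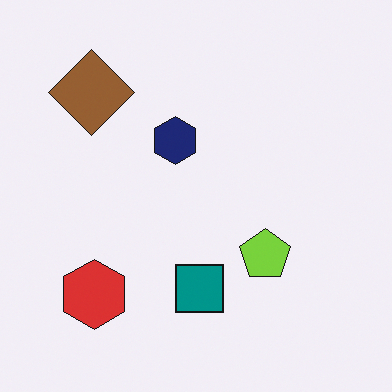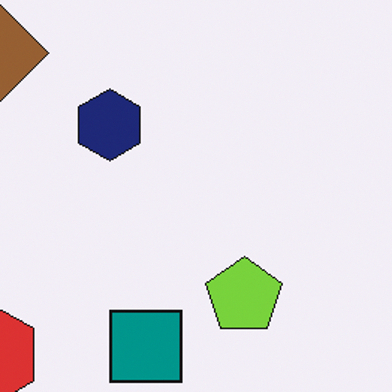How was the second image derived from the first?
The image was cropped to a modestly smaller region and rescaled.

The visible shapes are larger and the field of view is narrower; shapes near the original edges may be partly or wholly outside the frame — a crop-and-rescale.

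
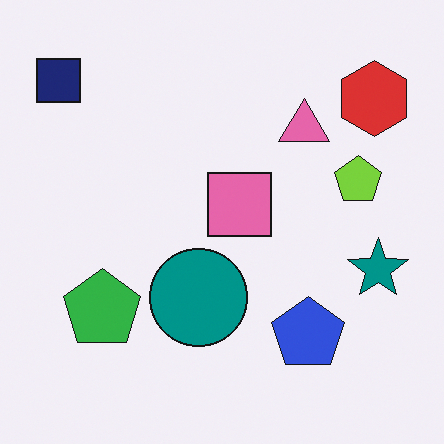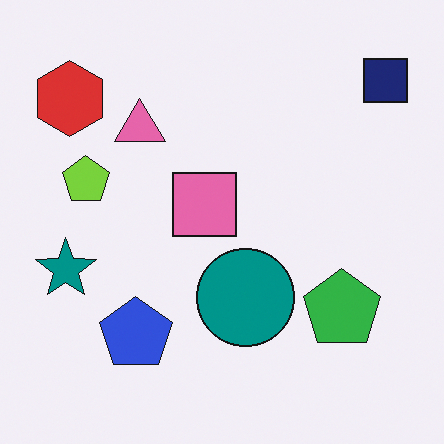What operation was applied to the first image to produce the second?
Flipped horizontally (left ↔ right).

The navy square is in the top-left of the first image and the top-right of the second — shapes on opposite sides of the vertical midline have swapped in a mirror flip.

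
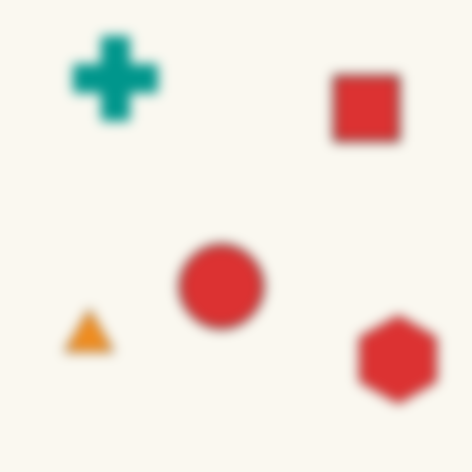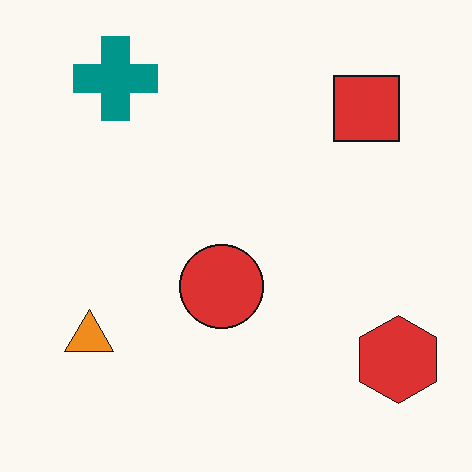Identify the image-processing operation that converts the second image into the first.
Strongly gaussian-blurred.

Shape edges and outlines are uniformly softened across the whole image.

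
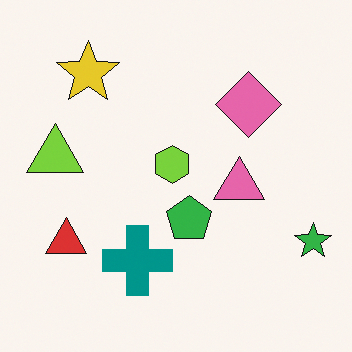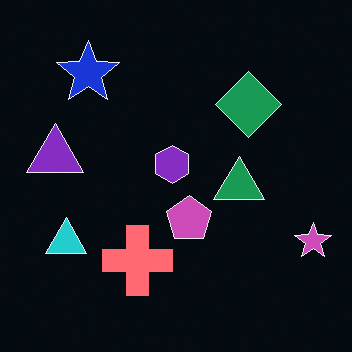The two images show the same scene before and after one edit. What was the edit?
It was color-inverted (negative).

The light background has become dark and every shape's color is its complement — a photographic negative.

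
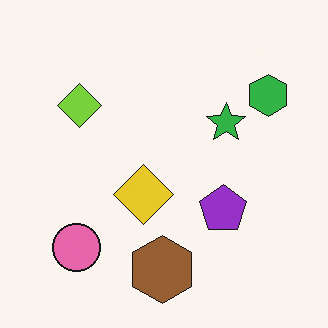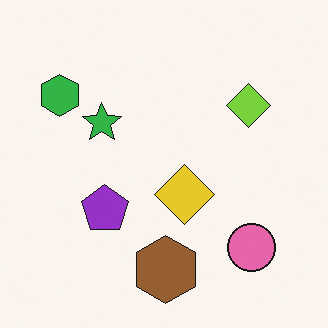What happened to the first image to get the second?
The transformation is: flipped horizontally (left ↔ right).

The green hexagon is in the top-right of the first image and the top-left of the second — shapes on opposite sides of the vertical midline have swapped in a mirror flip.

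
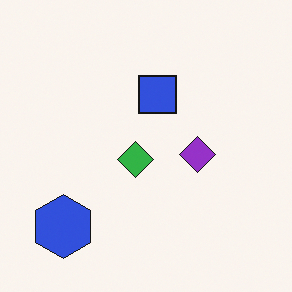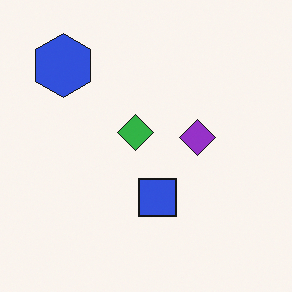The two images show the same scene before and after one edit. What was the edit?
The transformation is: flipped vertically (top ↔ bottom).

The blue hexagon is in the bottom-left of the first image and the top-left of the second — shapes on opposite sides of the horizontal midline have swapped in a mirror flip.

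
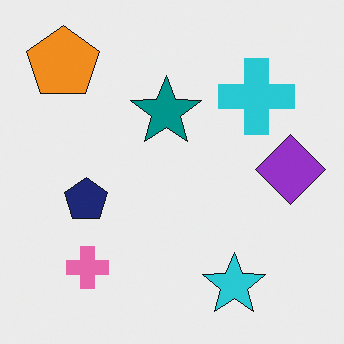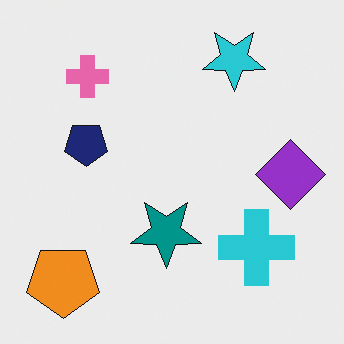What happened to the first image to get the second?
Flipped vertically (top ↔ bottom).

The cyan star is in the bottom-right of the first image and the top-right of the second — shapes on opposite sides of the horizontal midline have swapped in a mirror flip.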